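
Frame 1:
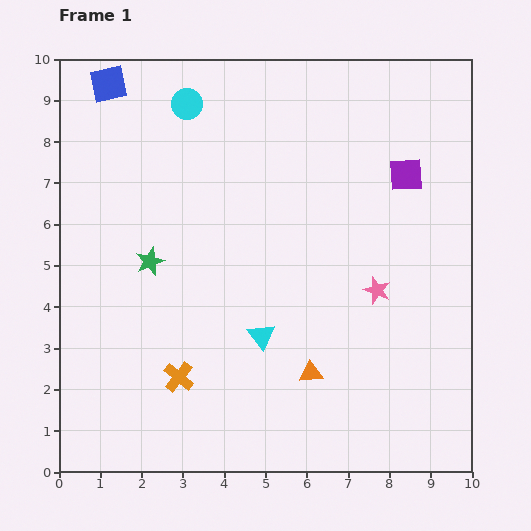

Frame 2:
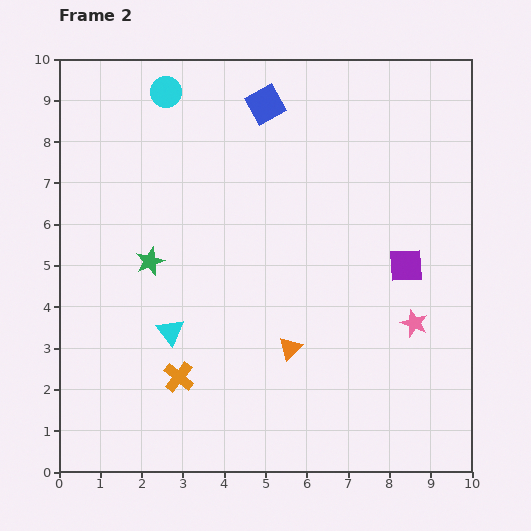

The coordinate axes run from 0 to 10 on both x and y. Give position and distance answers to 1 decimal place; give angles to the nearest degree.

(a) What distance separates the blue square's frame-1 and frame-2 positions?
3.8

The blue square moved from (1.2, 9.4) to (5.0, 8.9), a distance of √(3.8² + 0.5²) ≈ 3.8.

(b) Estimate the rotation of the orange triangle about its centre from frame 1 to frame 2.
41° counter-clockwise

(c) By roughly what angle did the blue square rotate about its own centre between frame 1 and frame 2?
18° counter-clockwise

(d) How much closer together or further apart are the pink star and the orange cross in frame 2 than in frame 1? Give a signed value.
+0.6

Distance in frame 1: 5.2. Distance in frame 2: 5.8.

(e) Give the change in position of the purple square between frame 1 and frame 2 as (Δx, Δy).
(0.0, -2.2)

The purple square was at (8.4, 7.2) in frame 1 and (8.4, 5.0) in frame 2.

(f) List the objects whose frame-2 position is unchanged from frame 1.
the green star, the orange cross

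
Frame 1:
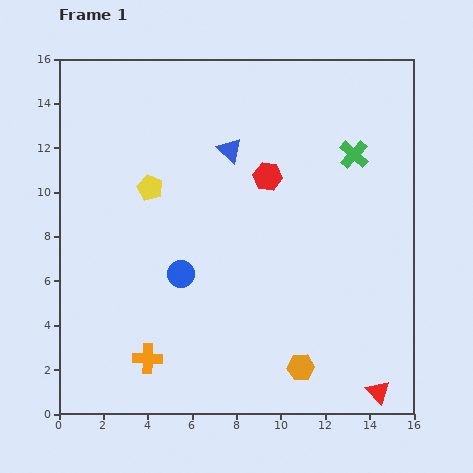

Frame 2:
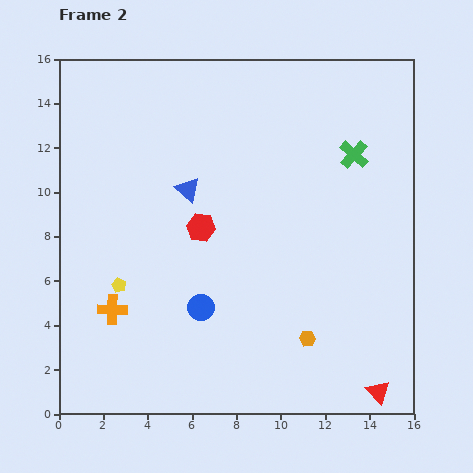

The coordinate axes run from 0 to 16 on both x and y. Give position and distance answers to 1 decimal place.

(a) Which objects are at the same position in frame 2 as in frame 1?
the red triangle, the green cross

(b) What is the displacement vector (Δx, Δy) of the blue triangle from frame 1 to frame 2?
(-1.9, -1.8)

The blue triangle was at (7.7, 11.9) in frame 1 and (5.8, 10.1) in frame 2.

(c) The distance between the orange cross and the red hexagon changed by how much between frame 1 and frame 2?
-4.4

Distance in frame 1: 9.8. Distance in frame 2: 5.4.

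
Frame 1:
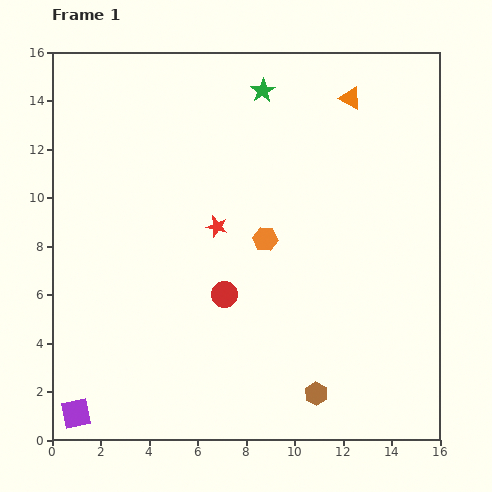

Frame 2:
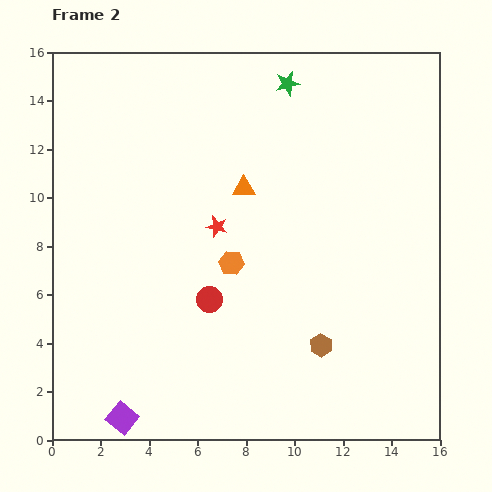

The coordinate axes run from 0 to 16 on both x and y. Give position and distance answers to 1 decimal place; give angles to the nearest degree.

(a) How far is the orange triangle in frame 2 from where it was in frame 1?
5.7

The orange triangle moved from (12.3, 14.1) to (7.9, 10.4), a distance of √(4.4² + 3.7²) ≈ 5.7.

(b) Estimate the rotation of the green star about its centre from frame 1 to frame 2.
20° clockwise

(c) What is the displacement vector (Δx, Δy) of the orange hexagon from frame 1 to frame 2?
(-1.4, -1.0)

The orange hexagon was at (8.8, 8.3) in frame 1 and (7.4, 7.3) in frame 2.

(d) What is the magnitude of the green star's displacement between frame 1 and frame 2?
1.0

The green star moved from (8.7, 14.4) to (9.7, 14.7), a distance of √(1.0² + 0.3²) ≈ 1.0.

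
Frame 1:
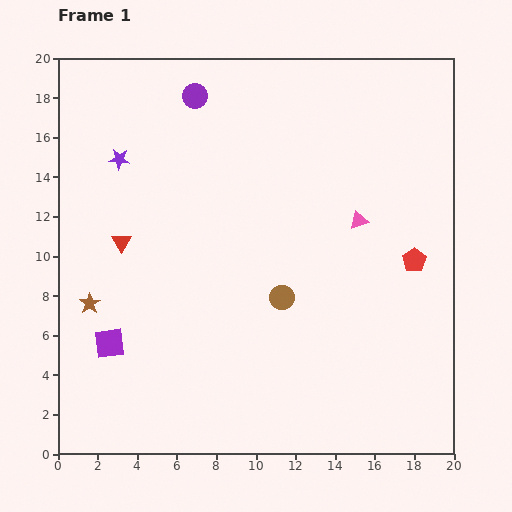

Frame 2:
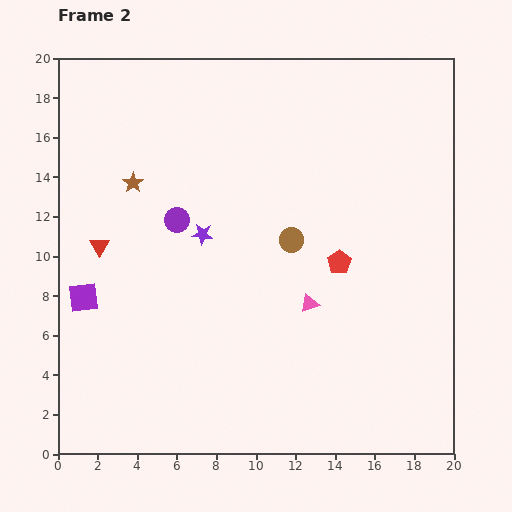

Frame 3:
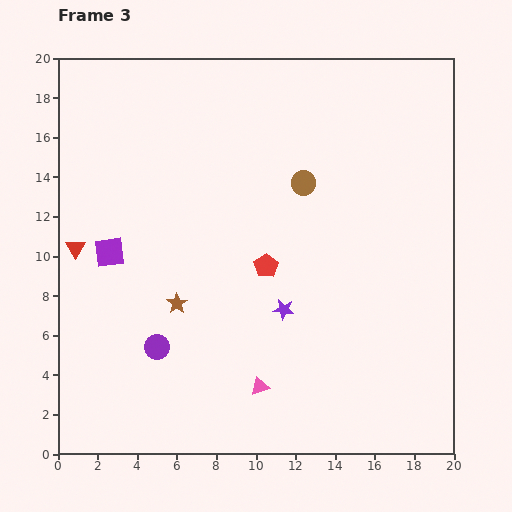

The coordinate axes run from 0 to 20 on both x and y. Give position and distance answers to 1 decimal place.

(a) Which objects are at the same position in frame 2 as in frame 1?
none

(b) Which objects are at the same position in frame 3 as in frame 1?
none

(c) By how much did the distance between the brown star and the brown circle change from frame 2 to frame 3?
+0.3

Distance in frame 2: 8.5. Distance in frame 3: 8.8.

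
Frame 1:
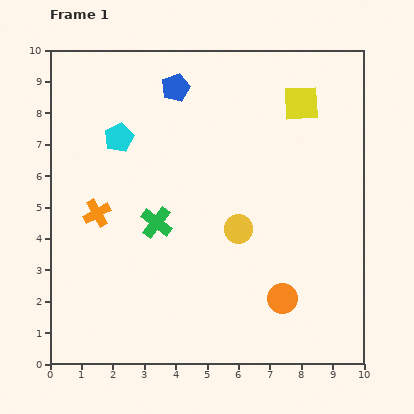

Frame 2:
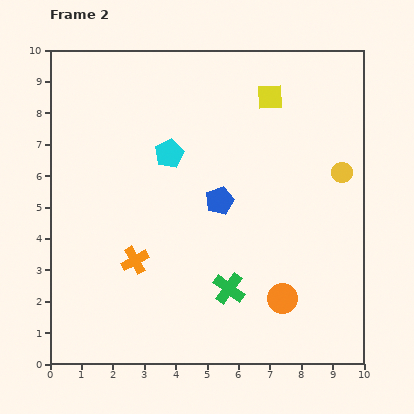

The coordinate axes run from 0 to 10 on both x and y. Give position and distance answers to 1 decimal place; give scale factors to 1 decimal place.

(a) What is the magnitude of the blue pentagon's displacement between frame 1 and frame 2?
3.9

The blue pentagon moved from (4.0, 8.8) to (5.4, 5.2), a distance of √(1.4² + 3.6²) ≈ 3.9.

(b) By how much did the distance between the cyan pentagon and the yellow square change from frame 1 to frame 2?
-2.2

Distance in frame 1: 5.9. Distance in frame 2: 3.7.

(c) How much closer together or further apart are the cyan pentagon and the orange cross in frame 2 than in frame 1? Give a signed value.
+1.1

Distance in frame 1: 2.5. Distance in frame 2: 3.6.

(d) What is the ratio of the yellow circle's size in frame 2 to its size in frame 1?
0.7×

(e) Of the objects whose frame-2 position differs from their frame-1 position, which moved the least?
the yellow square

(moved 1.0)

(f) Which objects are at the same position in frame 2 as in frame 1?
the orange circle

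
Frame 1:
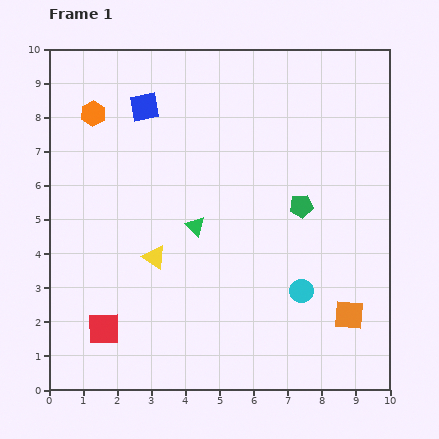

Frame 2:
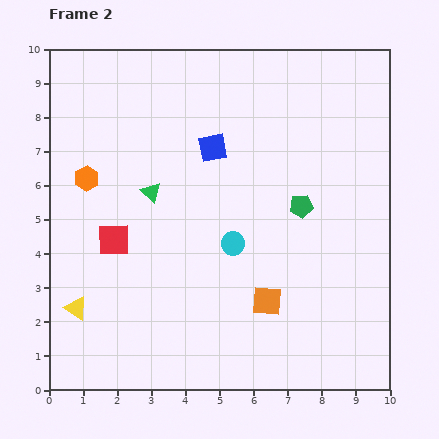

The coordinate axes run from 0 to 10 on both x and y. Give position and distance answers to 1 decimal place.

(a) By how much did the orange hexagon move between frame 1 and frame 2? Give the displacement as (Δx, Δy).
(-0.2, -1.9)

The orange hexagon was at (1.3, 8.1) in frame 1 and (1.1, 6.2) in frame 2.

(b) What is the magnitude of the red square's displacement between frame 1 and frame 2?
2.6

The red square moved from (1.6, 1.8) to (1.9, 4.4), a distance of √(0.3² + 2.6²) ≈ 2.6.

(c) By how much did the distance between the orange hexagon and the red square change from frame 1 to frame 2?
-4.3

Distance in frame 1: 6.3. Distance in frame 2: 2.0.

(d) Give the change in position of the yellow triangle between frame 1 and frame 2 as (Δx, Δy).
(-2.3, -1.5)

The yellow triangle was at (3.1, 3.9) in frame 1 and (0.8, 2.4) in frame 2.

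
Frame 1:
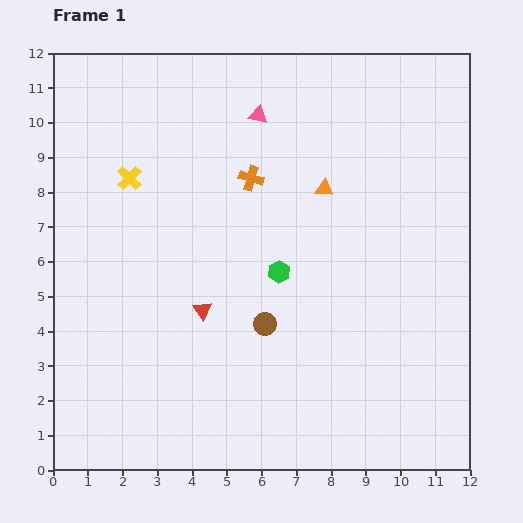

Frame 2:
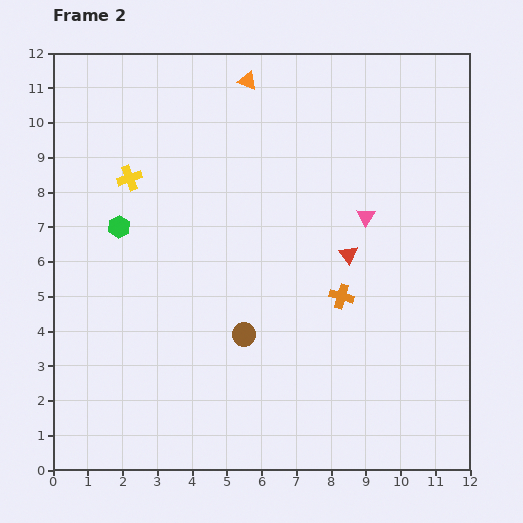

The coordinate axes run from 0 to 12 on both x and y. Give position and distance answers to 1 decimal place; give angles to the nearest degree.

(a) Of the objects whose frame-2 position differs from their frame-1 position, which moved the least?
the brown circle

(moved 0.7)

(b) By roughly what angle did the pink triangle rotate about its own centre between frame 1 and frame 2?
51° clockwise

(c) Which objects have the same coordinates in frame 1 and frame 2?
the yellow cross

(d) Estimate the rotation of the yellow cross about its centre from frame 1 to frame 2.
26° clockwise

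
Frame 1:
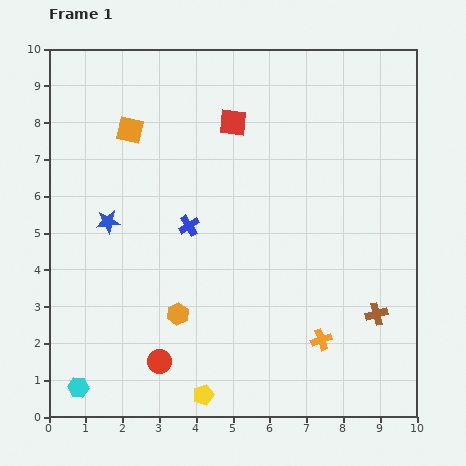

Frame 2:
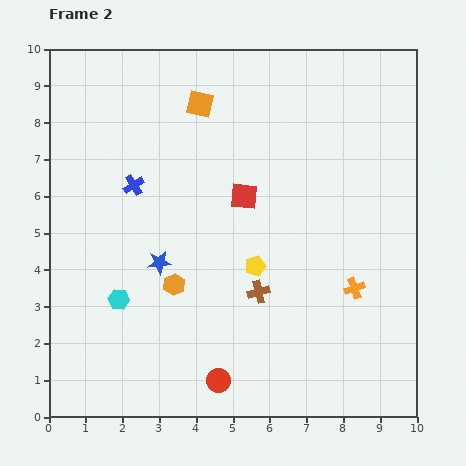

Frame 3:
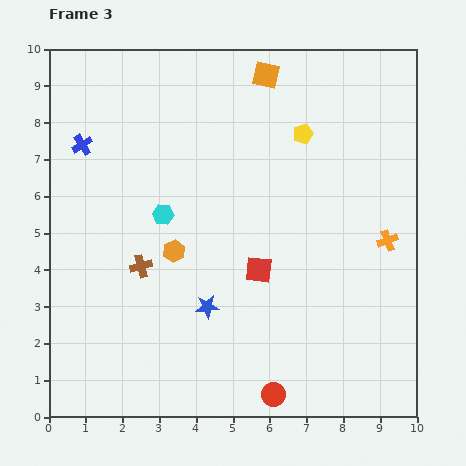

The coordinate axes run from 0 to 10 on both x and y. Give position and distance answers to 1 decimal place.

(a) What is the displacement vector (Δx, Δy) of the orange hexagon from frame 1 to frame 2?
(-0.1, 0.8)

The orange hexagon was at (3.5, 2.8) in frame 1 and (3.4, 3.6) in frame 2.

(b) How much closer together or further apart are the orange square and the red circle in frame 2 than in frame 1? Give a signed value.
+1.1

Distance in frame 1: 6.4. Distance in frame 2: 7.5.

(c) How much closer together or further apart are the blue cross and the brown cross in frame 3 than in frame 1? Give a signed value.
-1.9

Distance in frame 1: 5.6. Distance in frame 3: 3.7.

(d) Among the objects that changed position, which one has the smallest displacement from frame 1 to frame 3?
the orange hexagon

(moved 1.7)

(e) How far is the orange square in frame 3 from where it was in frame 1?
4.0

The orange square moved from (2.2, 7.8) to (5.9, 9.3), a distance of √(3.7² + 1.5²) ≈ 4.0.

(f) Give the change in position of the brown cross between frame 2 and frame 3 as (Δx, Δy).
(-3.2, 0.7)

The brown cross was at (5.7, 3.4) in frame 2 and (2.5, 4.1) in frame 3.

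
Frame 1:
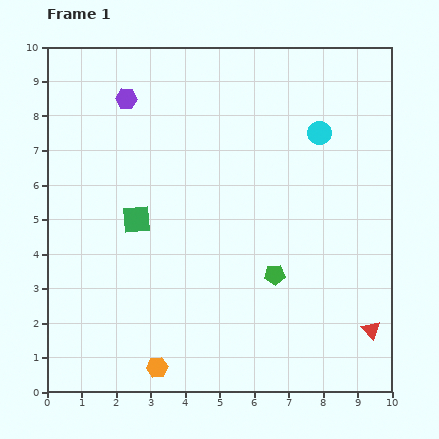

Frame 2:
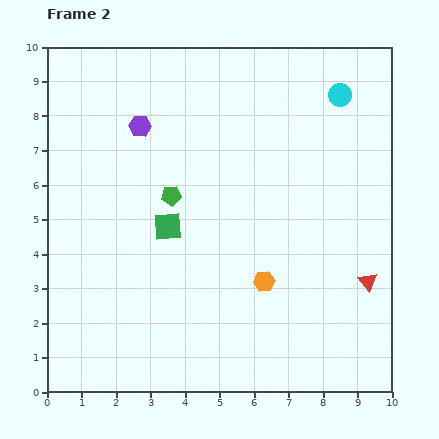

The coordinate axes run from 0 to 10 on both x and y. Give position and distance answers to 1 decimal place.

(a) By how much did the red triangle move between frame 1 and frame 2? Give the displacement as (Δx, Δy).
(-0.1, 1.4)

The red triangle was at (9.4, 1.8) in frame 1 and (9.3, 3.2) in frame 2.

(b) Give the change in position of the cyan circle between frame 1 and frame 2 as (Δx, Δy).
(0.6, 1.1)

The cyan circle was at (7.9, 7.5) in frame 1 and (8.5, 8.6) in frame 2.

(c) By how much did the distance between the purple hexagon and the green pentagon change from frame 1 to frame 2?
-4.5

Distance in frame 1: 6.7. Distance in frame 2: 2.2.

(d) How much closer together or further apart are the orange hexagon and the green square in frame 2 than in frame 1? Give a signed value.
-1.1

Distance in frame 1: 4.3. Distance in frame 2: 3.2.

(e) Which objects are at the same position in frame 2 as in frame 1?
none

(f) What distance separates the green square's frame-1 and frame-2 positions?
0.9

The green square moved from (2.6, 5.0) to (3.5, 4.8), a distance of √(0.9² + 0.2²) ≈ 0.9.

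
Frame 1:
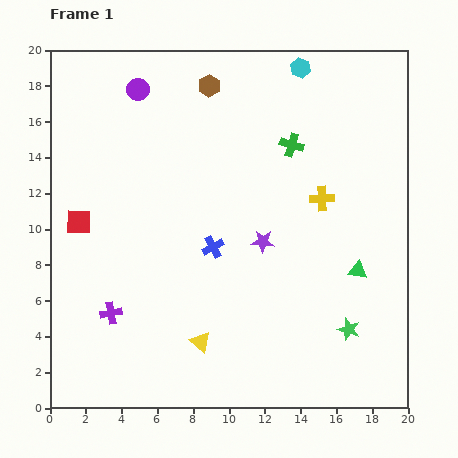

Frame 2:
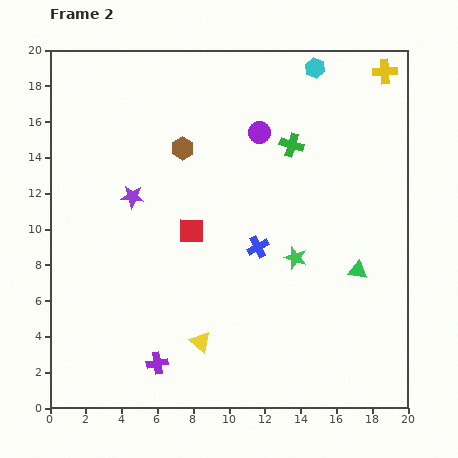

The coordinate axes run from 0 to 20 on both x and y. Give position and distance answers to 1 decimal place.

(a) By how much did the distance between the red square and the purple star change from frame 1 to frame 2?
-6.6

Distance in frame 1: 10.4. Distance in frame 2: 3.8.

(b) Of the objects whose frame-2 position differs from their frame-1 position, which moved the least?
the cyan hexagon

(moved 0.8)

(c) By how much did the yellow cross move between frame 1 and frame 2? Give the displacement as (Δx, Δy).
(3.5, 7.1)

The yellow cross was at (15.2, 11.7) in frame 1 and (18.7, 18.8) in frame 2.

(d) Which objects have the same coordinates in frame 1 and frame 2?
the green cross, the yellow triangle, the green triangle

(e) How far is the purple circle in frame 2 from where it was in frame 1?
7.2

The purple circle moved from (4.9, 17.8) to (11.7, 15.4), a distance of √(6.8² + 2.4²) ≈ 7.2.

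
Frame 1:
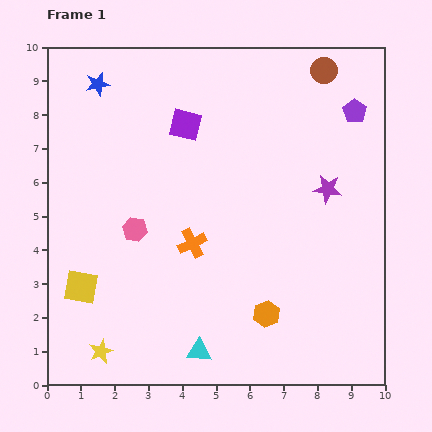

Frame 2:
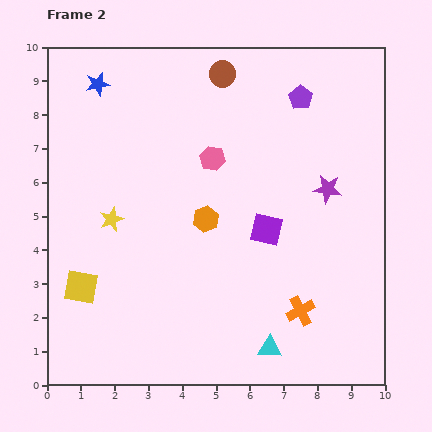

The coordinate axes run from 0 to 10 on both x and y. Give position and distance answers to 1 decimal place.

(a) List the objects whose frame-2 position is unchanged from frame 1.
the yellow square, the purple star, the blue star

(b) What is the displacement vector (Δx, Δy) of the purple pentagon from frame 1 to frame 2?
(-1.6, 0.4)

The purple pentagon was at (9.1, 8.1) in frame 1 and (7.5, 8.5) in frame 2.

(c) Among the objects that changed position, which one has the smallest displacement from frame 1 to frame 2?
the purple pentagon

(moved 1.6)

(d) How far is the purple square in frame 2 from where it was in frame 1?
3.9

The purple square moved from (4.1, 7.7) to (6.5, 4.6), a distance of √(2.4² + 3.1²) ≈ 3.9.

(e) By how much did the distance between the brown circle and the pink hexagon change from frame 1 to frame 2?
-4.8

Distance in frame 1: 7.3. Distance in frame 2: 2.5.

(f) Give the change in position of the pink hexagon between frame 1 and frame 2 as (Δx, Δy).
(2.3, 2.1)

The pink hexagon was at (2.6, 4.6) in frame 1 and (4.9, 6.7) in frame 2.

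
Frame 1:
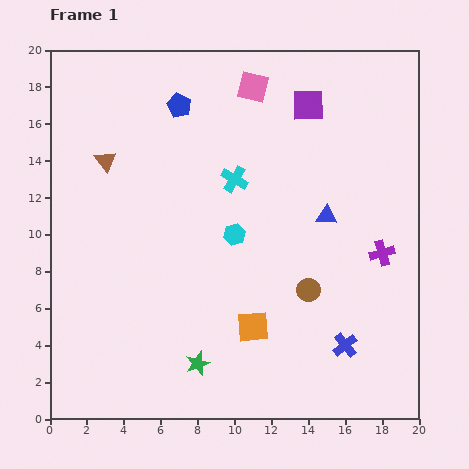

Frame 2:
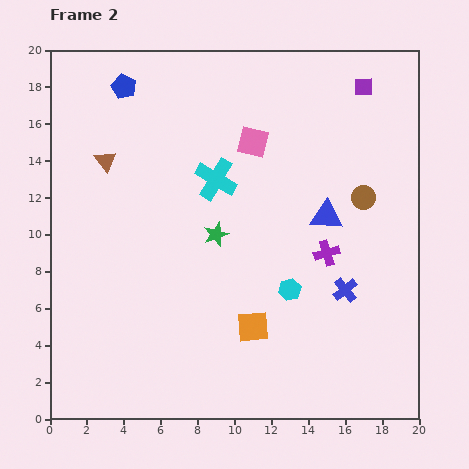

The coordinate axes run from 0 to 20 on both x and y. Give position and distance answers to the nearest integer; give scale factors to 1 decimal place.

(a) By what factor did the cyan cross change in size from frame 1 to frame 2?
1.6×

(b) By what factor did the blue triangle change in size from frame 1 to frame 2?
1.6×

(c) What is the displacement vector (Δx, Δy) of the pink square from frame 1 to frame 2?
(0, -3)

The pink square was at (11, 18) in frame 1 and (11, 15) in frame 2.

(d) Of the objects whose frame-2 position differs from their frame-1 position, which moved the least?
the cyan cross

(moved 1)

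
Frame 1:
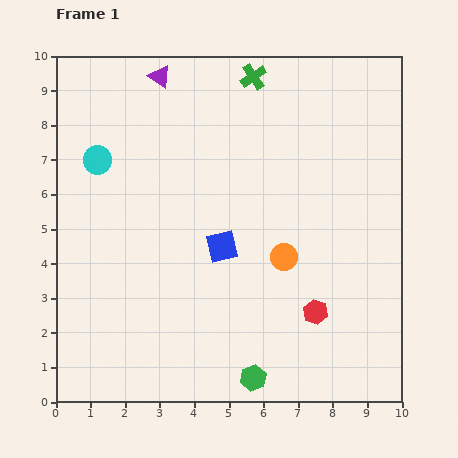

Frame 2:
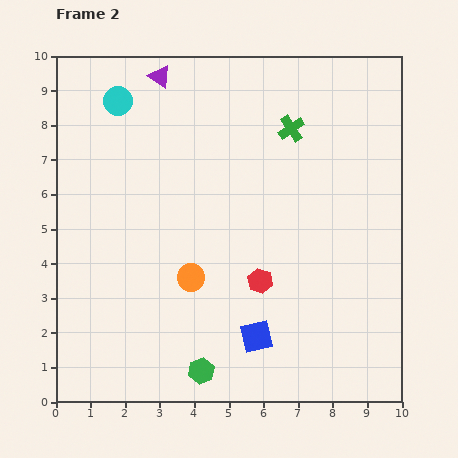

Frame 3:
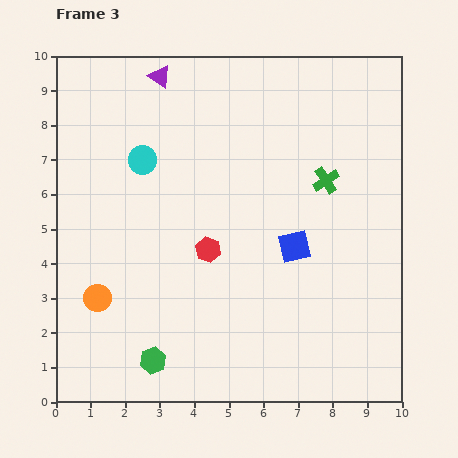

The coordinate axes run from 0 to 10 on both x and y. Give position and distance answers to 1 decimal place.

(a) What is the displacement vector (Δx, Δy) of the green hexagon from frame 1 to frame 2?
(-1.5, 0.2)

The green hexagon was at (5.7, 0.7) in frame 1 and (4.2, 0.9) in frame 2.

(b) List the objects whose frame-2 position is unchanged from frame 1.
the purple triangle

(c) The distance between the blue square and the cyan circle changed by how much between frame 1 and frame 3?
+0.7

Distance in frame 1: 4.4. Distance in frame 3: 5.1.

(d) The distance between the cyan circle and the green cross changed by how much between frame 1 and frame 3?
+0.2

Distance in frame 1: 5.1. Distance in frame 3: 5.3.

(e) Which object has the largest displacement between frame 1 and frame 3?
the orange circle

(moved 5.5; next 3.7)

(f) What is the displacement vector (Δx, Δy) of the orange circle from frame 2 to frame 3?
(-2.7, -0.6)

The orange circle was at (3.9, 3.6) in frame 2 and (1.2, 3.0) in frame 3.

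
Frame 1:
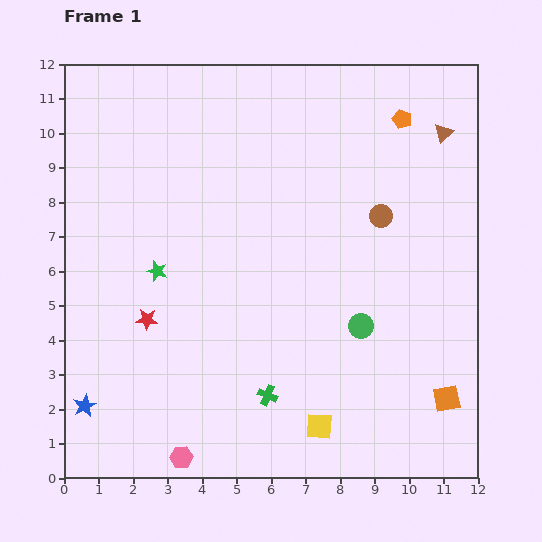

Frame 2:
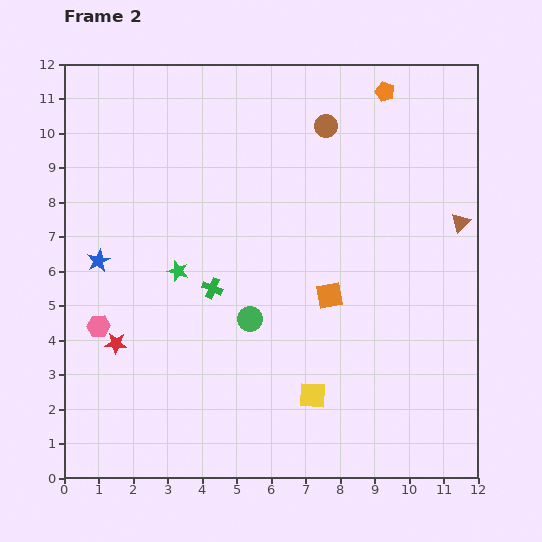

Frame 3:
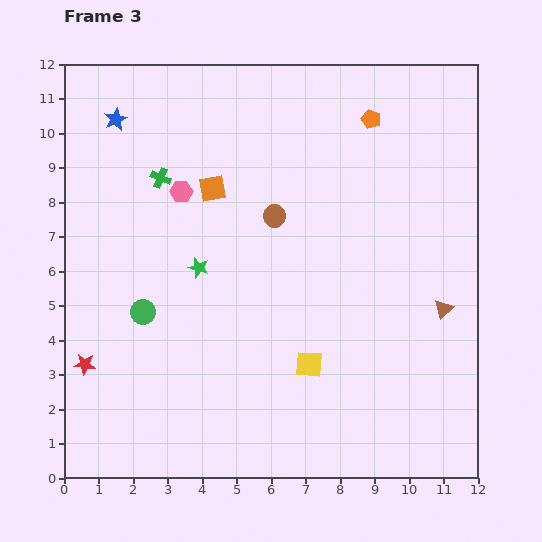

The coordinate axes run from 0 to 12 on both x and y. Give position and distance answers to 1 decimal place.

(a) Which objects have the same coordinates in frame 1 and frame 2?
none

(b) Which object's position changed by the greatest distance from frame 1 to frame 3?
the orange square

(moved 9.1; next 8.3)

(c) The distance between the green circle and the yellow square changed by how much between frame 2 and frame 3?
+2.2

Distance in frame 2: 2.8. Distance in frame 3: 5.0.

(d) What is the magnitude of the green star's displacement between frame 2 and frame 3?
0.6

The green star moved from (3.3, 6.0) to (3.9, 6.1), a distance of √(0.6² + 0.1²) ≈ 0.6.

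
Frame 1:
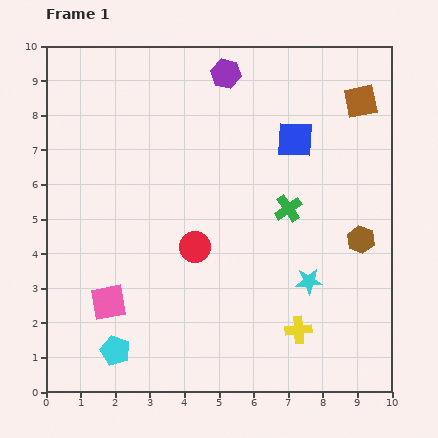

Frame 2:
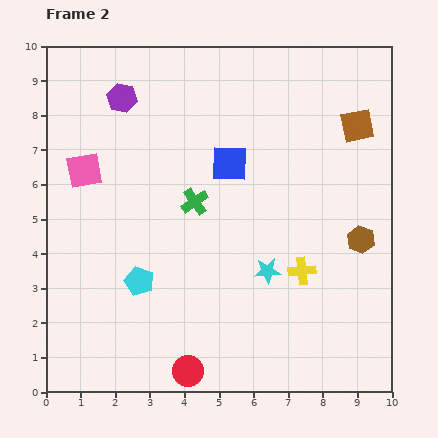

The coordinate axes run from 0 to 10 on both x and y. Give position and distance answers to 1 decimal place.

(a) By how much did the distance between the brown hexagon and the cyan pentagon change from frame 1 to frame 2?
-1.3

Distance in frame 1: 7.8. Distance in frame 2: 6.5.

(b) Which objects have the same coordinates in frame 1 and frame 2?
the brown hexagon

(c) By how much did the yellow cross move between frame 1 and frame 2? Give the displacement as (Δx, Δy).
(0.1, 1.7)

The yellow cross was at (7.3, 1.8) in frame 1 and (7.4, 3.5) in frame 2.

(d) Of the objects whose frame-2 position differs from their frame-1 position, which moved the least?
the brown square

(moved 0.7)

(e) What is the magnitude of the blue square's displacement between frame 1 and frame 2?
2.0

The blue square moved from (7.2, 7.3) to (5.3, 6.6), a distance of √(1.9² + 0.7²) ≈ 2.0.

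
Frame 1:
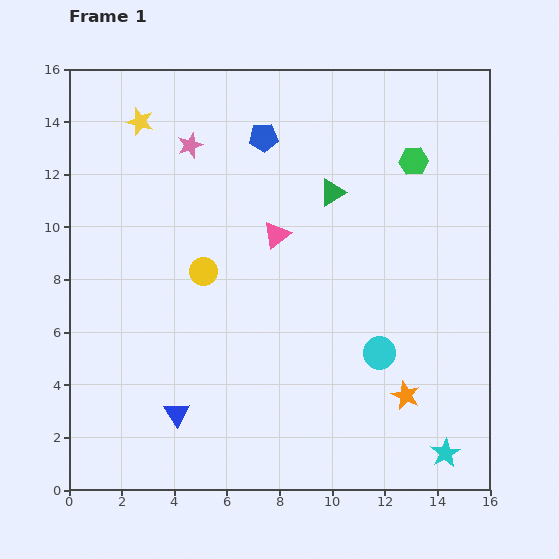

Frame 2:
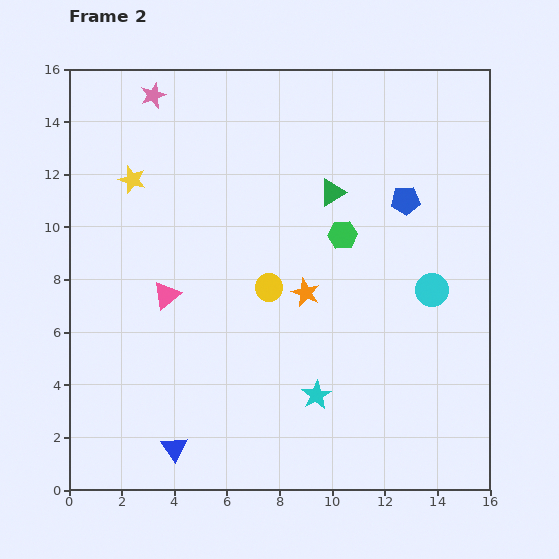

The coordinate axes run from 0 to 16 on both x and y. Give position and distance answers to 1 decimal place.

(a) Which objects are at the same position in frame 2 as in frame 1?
the green triangle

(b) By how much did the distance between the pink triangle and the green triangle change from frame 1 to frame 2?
+4.8

Distance in frame 1: 2.6. Distance in frame 2: 7.4.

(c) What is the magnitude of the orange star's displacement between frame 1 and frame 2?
5.4

The orange star moved from (12.8, 3.6) to (9.0, 7.5), a distance of √(3.8² + 3.9²) ≈ 5.4.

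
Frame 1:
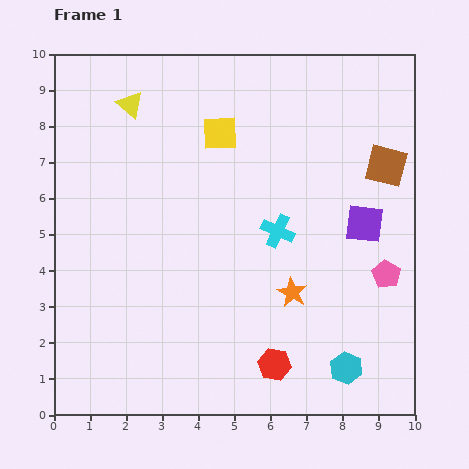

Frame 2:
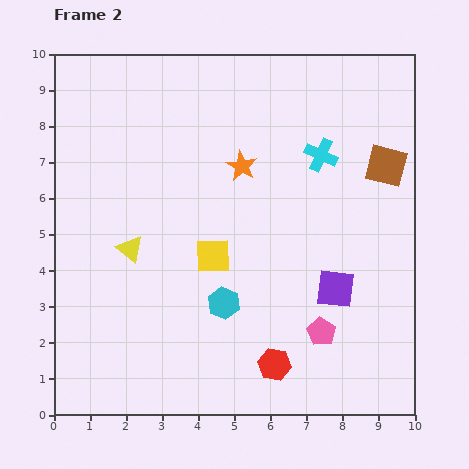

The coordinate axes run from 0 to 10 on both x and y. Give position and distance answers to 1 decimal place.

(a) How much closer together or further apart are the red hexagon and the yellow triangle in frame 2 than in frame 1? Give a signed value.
-3.1

Distance in frame 1: 8.2. Distance in frame 2: 5.1.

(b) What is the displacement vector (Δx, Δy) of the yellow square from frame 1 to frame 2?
(-0.2, -3.4)

The yellow square was at (4.6, 7.8) in frame 1 and (4.4, 4.4) in frame 2.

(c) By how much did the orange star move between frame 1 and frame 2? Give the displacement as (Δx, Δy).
(-1.4, 3.5)

The orange star was at (6.6, 3.4) in frame 1 and (5.2, 6.9) in frame 2.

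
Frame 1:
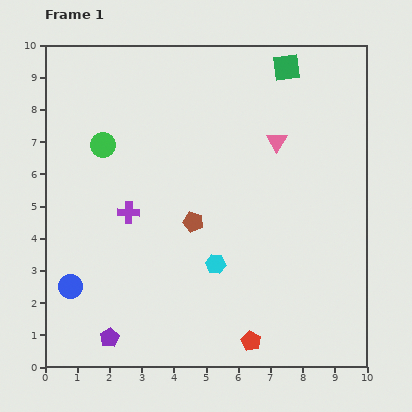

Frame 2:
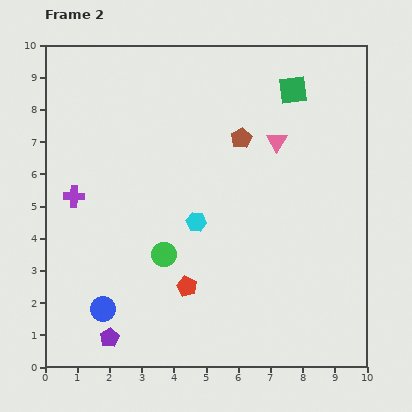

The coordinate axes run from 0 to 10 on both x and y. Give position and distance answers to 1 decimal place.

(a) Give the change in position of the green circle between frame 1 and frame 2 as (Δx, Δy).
(1.9, -3.4)

The green circle was at (1.8, 6.9) in frame 1 and (3.7, 3.5) in frame 2.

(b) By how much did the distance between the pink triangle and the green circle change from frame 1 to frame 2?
-0.5

Distance in frame 1: 5.4. Distance in frame 2: 4.9.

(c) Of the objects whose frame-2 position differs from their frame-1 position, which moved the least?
the green square

(moved 0.7)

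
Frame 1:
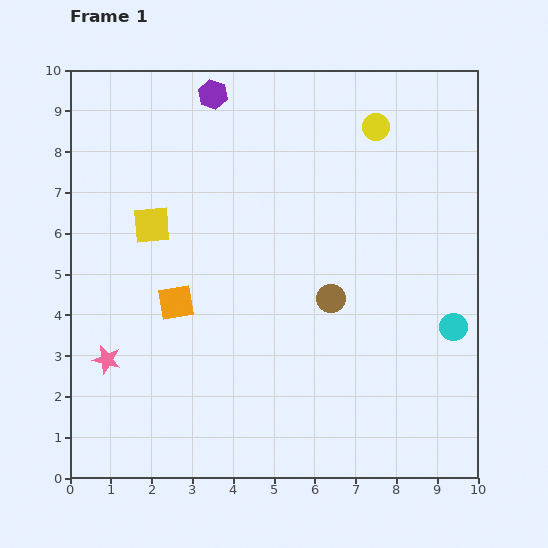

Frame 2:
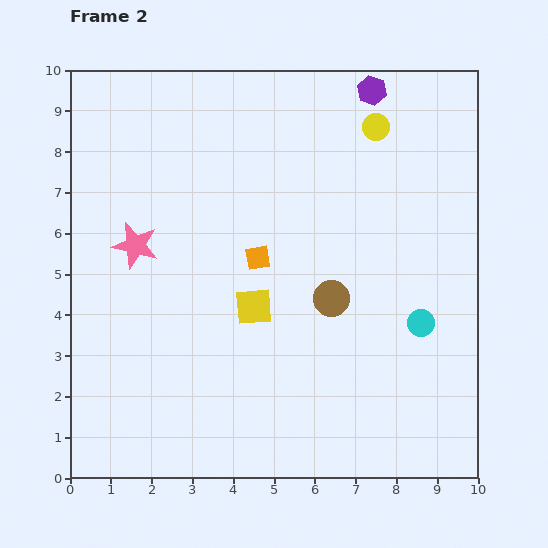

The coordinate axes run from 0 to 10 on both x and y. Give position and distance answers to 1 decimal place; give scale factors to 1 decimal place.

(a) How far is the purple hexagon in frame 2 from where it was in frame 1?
3.9

The purple hexagon moved from (3.5, 9.4) to (7.4, 9.5), a distance of √(3.9² + 0.1²) ≈ 3.9.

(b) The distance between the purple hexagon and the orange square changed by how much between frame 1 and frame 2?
-0.2

Distance in frame 1: 5.2. Distance in frame 2: 5.0.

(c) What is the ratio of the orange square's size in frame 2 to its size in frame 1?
0.7×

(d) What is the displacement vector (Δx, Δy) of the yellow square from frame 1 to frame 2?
(2.5, -2.0)

The yellow square was at (2.0, 6.2) in frame 1 and (4.5, 4.2) in frame 2.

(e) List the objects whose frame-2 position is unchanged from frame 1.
the yellow circle, the brown circle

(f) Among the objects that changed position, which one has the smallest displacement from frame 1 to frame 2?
the cyan circle

(moved 0.8)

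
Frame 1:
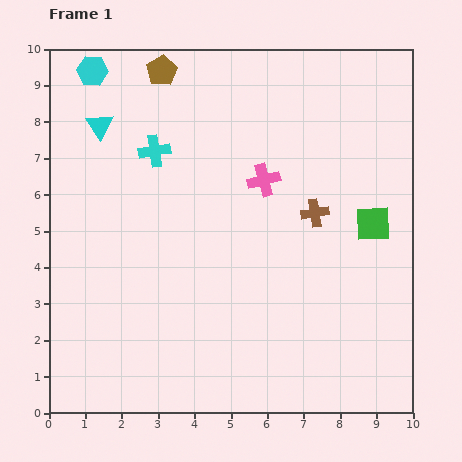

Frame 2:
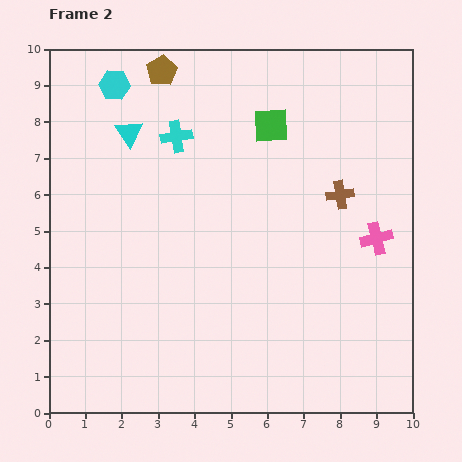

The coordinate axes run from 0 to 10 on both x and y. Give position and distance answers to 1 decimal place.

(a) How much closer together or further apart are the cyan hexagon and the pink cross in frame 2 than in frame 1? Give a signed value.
+2.7

Distance in frame 1: 5.6. Distance in frame 2: 8.3.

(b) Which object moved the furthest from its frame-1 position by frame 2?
the green square

(moved 3.9; next 3.5)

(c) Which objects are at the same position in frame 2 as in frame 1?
the brown pentagon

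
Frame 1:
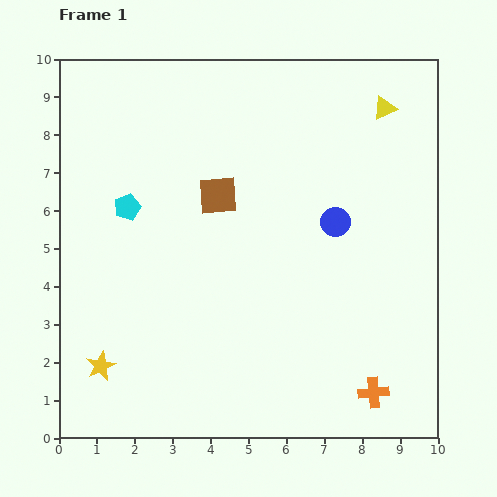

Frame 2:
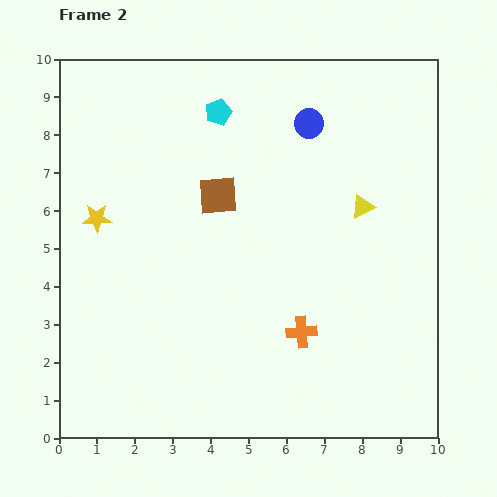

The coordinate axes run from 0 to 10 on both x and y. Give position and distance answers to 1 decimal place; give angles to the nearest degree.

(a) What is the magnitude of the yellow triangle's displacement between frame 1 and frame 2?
2.7

The yellow triangle moved from (8.6, 8.7) to (8.0, 6.1), a distance of √(0.6² + 2.6²) ≈ 2.7.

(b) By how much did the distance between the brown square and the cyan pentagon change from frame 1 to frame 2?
-0.2

Distance in frame 1: 2.4. Distance in frame 2: 2.2.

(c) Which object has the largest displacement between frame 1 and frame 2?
the yellow star

(moved 3.9; next 3.5)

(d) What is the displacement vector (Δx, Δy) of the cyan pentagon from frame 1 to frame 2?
(2.4, 2.5)

The cyan pentagon was at (1.8, 6.1) in frame 1 and (4.2, 8.6) in frame 2.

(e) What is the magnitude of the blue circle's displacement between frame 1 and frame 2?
2.7

The blue circle moved from (7.3, 5.7) to (6.6, 8.3), a distance of √(0.7² + 2.6²) ≈ 2.7.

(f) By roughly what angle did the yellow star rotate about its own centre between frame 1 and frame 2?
25° clockwise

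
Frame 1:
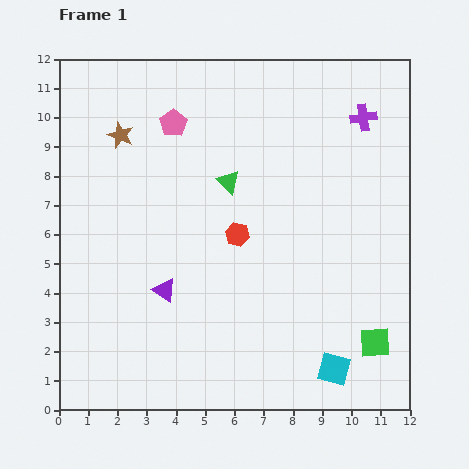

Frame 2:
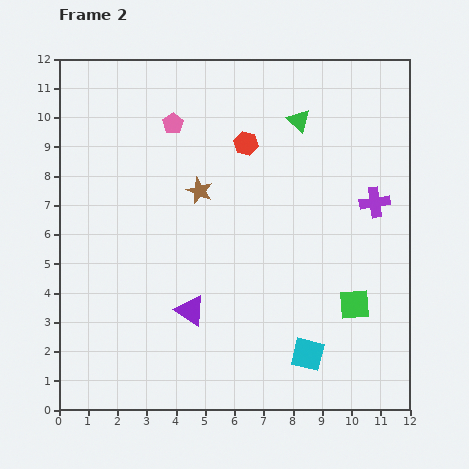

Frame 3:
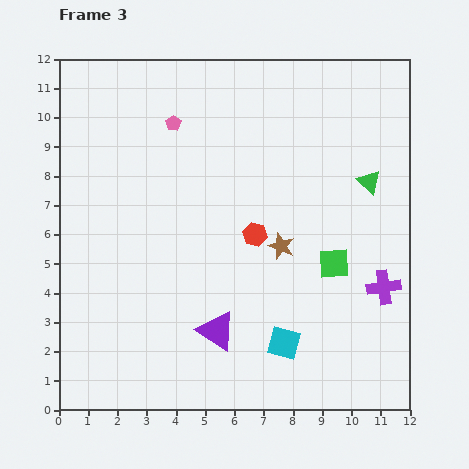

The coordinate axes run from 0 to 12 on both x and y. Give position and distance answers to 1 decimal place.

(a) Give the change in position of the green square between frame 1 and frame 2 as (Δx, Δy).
(-0.7, 1.3)

The green square was at (10.8, 2.3) in frame 1 and (10.1, 3.6) in frame 2.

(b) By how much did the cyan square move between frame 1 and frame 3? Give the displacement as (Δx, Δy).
(-1.7, 0.9)

The cyan square was at (9.4, 1.4) in frame 1 and (7.7, 2.3) in frame 3.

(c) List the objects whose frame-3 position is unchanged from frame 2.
the pink pentagon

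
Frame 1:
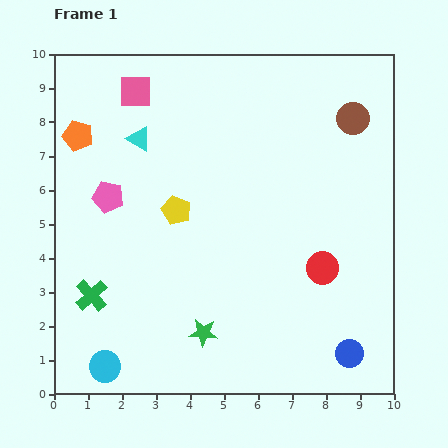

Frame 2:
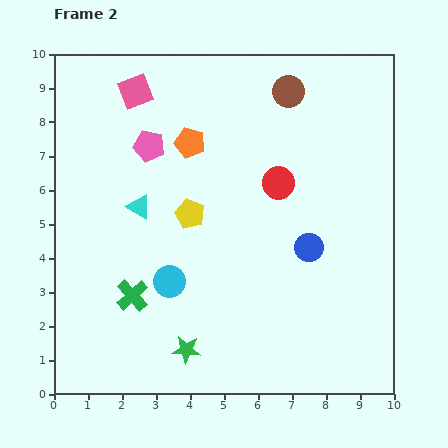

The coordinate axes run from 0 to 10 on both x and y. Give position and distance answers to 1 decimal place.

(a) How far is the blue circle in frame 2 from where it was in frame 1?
3.3

The blue circle moved from (8.7, 1.2) to (7.5, 4.3), a distance of √(1.2² + 3.1²) ≈ 3.3.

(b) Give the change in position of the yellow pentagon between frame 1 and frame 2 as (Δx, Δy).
(0.4, -0.1)

The yellow pentagon was at (3.6, 5.4) in frame 1 and (4.0, 5.3) in frame 2.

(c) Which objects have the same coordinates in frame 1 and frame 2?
the pink square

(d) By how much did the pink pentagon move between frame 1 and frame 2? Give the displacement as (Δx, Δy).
(1.2, 1.5)

The pink pentagon was at (1.6, 5.8) in frame 1 and (2.8, 7.3) in frame 2.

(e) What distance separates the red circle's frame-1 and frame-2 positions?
2.8

The red circle moved from (7.9, 3.7) to (6.6, 6.2), a distance of √(1.3² + 2.5²) ≈ 2.8.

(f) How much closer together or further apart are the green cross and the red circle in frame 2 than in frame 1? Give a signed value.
-1.4

Distance in frame 1: 6.8. Distance in frame 2: 5.4.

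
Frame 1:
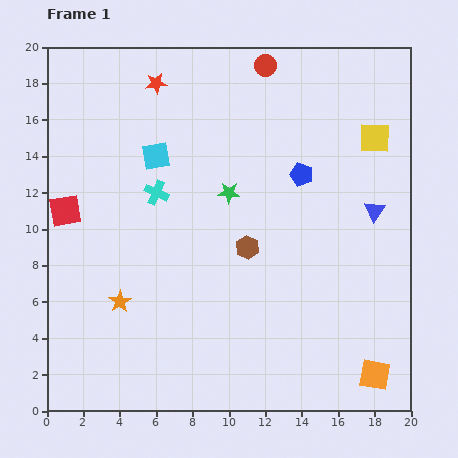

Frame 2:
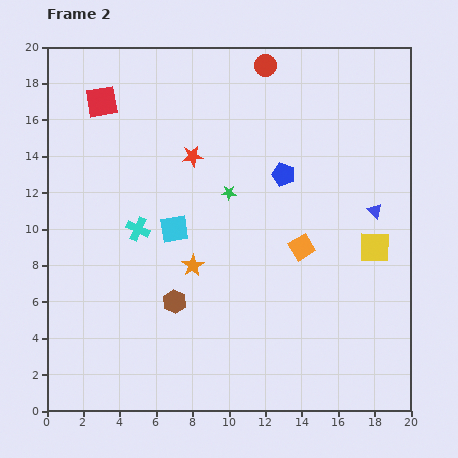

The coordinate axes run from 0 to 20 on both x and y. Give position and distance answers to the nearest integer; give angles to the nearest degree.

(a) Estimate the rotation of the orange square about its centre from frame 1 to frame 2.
40° counter-clockwise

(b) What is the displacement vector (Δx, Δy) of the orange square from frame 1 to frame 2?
(-4, 7)

The orange square was at (18, 2) in frame 1 and (14, 9) in frame 2.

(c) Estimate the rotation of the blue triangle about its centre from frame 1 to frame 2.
22° counter-clockwise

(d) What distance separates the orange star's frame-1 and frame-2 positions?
4

The orange star moved from (4, 6) to (8, 8), a distance of √(4² + 2²) ≈ 4.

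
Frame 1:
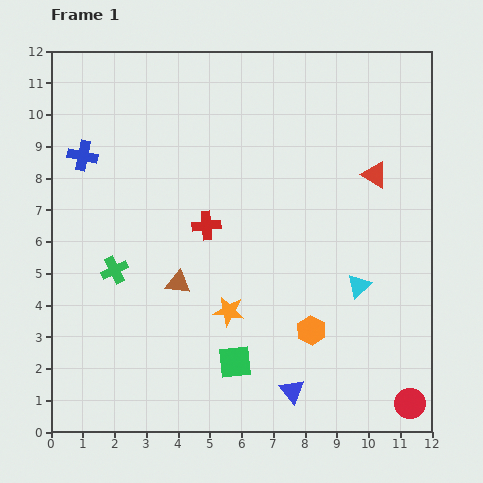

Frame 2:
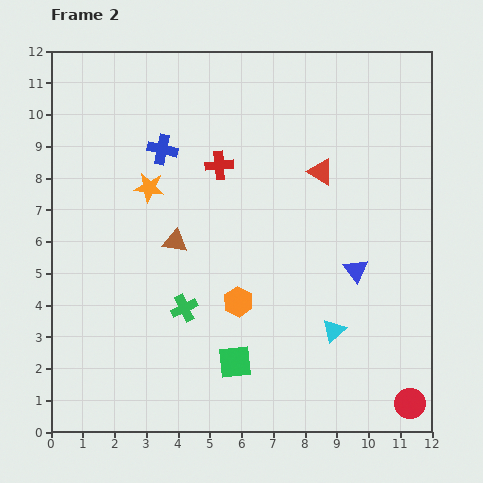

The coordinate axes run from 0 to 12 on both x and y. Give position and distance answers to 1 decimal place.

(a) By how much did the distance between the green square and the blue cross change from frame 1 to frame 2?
-1.0

Distance in frame 1: 8.1. Distance in frame 2: 7.1.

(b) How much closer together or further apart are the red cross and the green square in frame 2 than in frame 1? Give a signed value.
+1.8

Distance in frame 1: 4.4. Distance in frame 2: 6.2.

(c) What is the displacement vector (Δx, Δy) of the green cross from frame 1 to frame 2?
(2.2, -1.2)

The green cross was at (2.0, 5.1) in frame 1 and (4.2, 3.9) in frame 2.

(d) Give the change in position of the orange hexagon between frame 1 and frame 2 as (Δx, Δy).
(-2.3, 0.9)

The orange hexagon was at (8.2, 3.2) in frame 1 and (5.9, 4.1) in frame 2.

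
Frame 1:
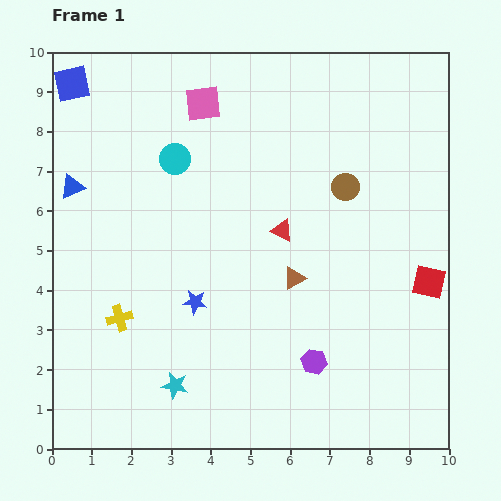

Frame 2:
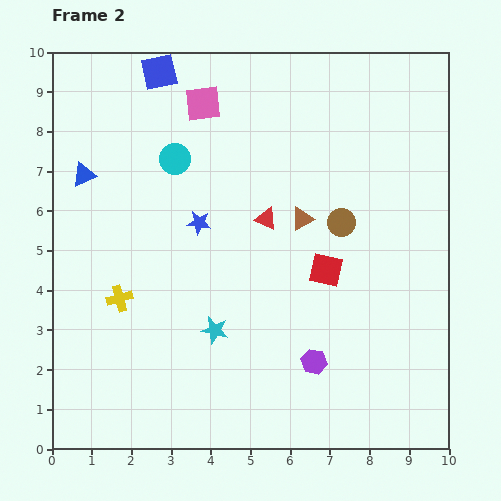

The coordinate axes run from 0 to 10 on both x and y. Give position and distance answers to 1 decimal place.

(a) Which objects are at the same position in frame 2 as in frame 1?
the purple hexagon, the cyan circle, the pink square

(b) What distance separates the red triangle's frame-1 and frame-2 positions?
0.5

The red triangle moved from (5.8, 5.5) to (5.4, 5.8), a distance of √(0.4² + 0.3²) ≈ 0.5.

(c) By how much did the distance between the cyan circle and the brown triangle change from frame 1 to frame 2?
-0.7

Distance in frame 1: 4.2. Distance in frame 2: 3.5.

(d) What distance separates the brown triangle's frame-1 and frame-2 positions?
1.5

The brown triangle moved from (6.1, 4.3) to (6.3, 5.8), a distance of √(0.2² + 1.5²) ≈ 1.5.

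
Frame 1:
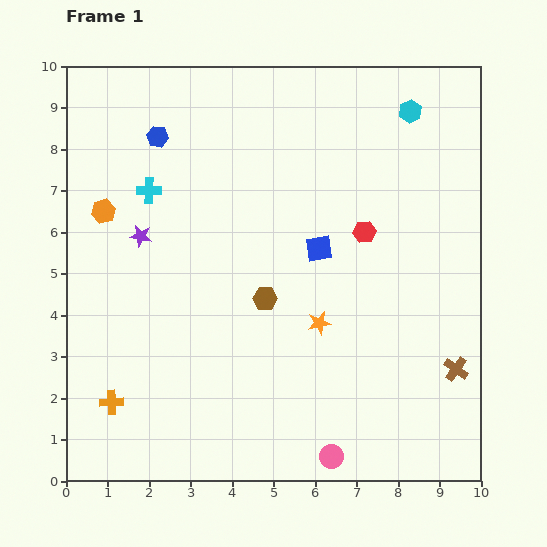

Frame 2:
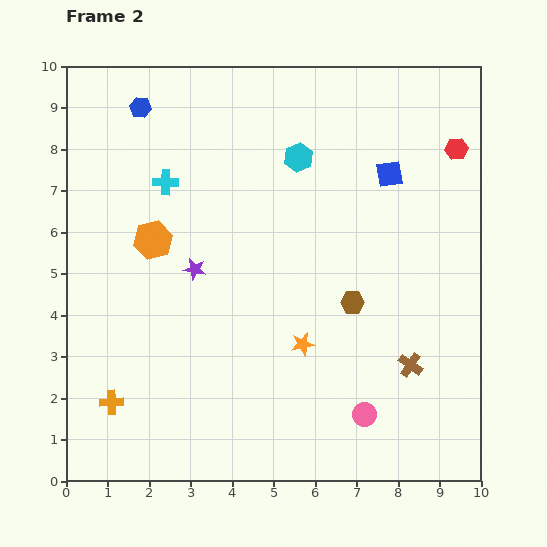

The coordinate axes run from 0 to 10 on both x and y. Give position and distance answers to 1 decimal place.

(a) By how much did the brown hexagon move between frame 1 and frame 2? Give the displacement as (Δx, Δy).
(2.1, -0.1)

The brown hexagon was at (4.8, 4.4) in frame 1 and (6.9, 4.3) in frame 2.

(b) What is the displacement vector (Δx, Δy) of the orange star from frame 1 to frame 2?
(-0.4, -0.5)

The orange star was at (6.1, 3.8) in frame 1 and (5.7, 3.3) in frame 2.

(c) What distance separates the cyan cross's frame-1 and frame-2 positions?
0.4

The cyan cross moved from (2.0, 7.0) to (2.4, 7.2), a distance of √(0.4² + 0.2²) ≈ 0.4.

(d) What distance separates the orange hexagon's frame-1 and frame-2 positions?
1.4

The orange hexagon moved from (0.9, 6.5) to (2.1, 5.8), a distance of √(1.2² + 0.7²) ≈ 1.4.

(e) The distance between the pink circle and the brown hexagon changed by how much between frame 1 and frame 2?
-1.4

Distance in frame 1: 4.1. Distance in frame 2: 2.7.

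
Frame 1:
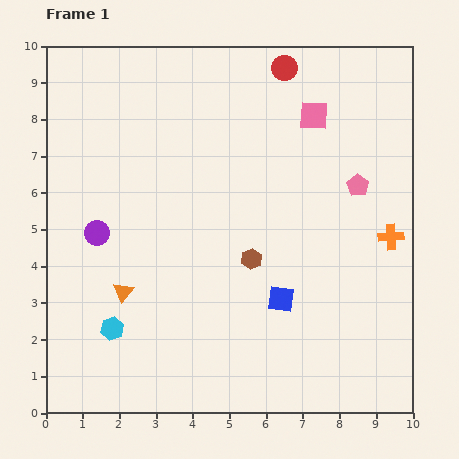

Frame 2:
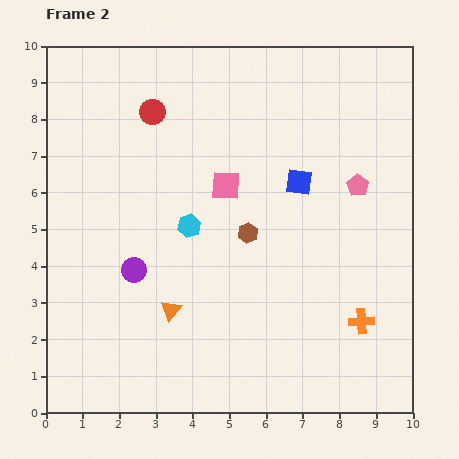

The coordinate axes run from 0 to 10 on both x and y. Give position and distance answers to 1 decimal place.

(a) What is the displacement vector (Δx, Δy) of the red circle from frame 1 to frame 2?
(-3.6, -1.2)

The red circle was at (6.5, 9.4) in frame 1 and (2.9, 8.2) in frame 2.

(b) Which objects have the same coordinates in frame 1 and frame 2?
the pink pentagon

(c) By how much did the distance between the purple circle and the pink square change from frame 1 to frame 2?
-3.3

Distance in frame 1: 6.7. Distance in frame 2: 3.4.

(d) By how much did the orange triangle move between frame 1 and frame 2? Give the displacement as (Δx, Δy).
(1.3, -0.5)

The orange triangle was at (2.1, 3.3) in frame 1 and (3.4, 2.8) in frame 2.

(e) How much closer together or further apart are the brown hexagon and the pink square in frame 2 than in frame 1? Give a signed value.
-2.9

Distance in frame 1: 4.3. Distance in frame 2: 1.4.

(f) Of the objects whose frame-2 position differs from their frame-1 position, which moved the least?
the brown hexagon

(moved 0.7)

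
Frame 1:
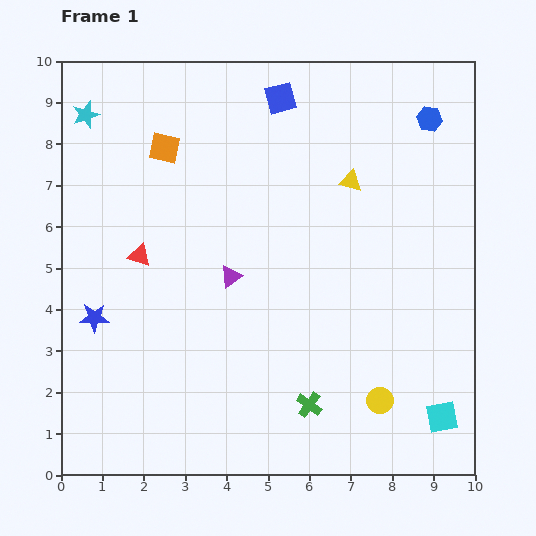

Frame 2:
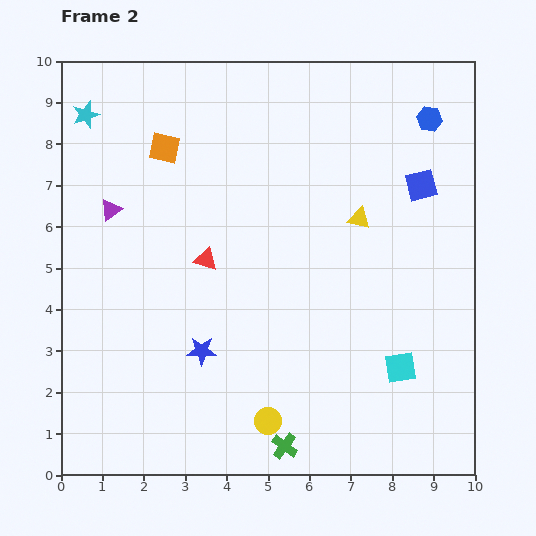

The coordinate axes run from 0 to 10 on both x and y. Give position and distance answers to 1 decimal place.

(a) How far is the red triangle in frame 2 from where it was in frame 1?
1.6

The red triangle moved from (1.9, 5.3) to (3.5, 5.2), a distance of √(1.6² + 0.1²) ≈ 1.6.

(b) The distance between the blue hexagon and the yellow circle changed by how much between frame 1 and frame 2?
+1.4

Distance in frame 1: 6.9. Distance in frame 2: 8.3.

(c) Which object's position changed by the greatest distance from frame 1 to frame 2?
the blue square

(moved 4.0; next 3.3)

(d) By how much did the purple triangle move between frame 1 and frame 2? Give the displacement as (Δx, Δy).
(-2.9, 1.6)

The purple triangle was at (4.1, 4.8) in frame 1 and (1.2, 6.4) in frame 2.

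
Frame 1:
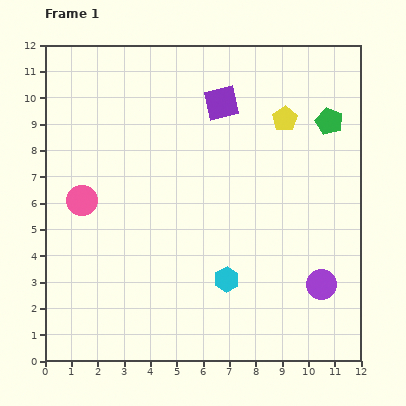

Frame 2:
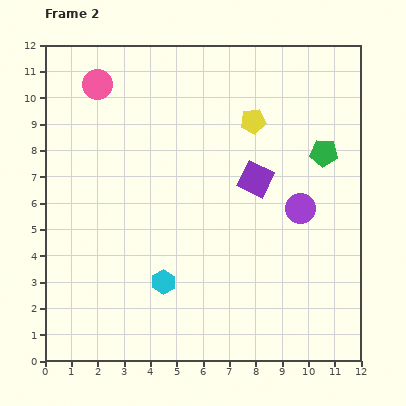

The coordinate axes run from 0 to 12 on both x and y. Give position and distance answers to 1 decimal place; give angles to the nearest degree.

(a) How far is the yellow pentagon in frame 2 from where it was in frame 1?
1.2

The yellow pentagon moved from (9.1, 9.2) to (7.9, 9.1), a distance of √(1.2² + 0.1²) ≈ 1.2.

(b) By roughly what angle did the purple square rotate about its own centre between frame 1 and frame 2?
40° clockwise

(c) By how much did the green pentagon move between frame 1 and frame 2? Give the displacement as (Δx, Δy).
(-0.2, -1.2)

The green pentagon was at (10.8, 9.1) in frame 1 and (10.6, 7.9) in frame 2.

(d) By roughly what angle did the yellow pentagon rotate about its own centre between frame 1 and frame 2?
27° clockwise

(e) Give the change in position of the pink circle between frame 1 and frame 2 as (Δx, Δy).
(0.6, 4.4)

The pink circle was at (1.4, 6.1) in frame 1 and (2.0, 10.5) in frame 2.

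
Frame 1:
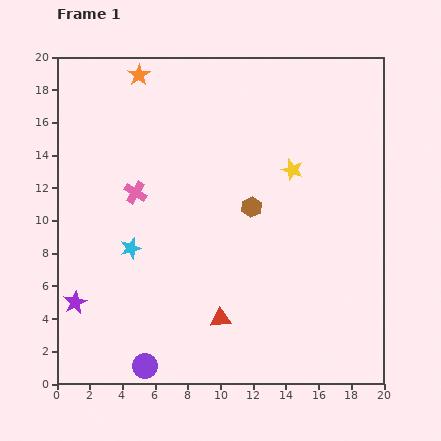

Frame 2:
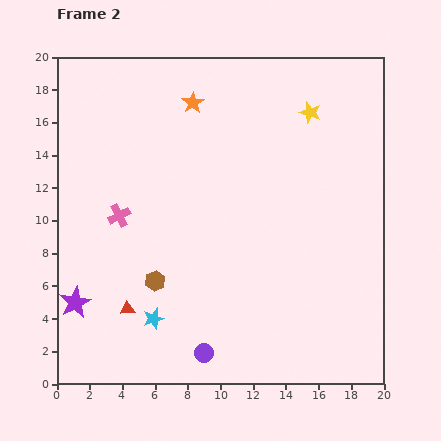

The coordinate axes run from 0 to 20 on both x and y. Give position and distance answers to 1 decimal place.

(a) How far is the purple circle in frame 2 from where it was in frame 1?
3.7

The purple circle moved from (5.4, 1.1) to (9.0, 1.9), a distance of √(3.6² + 0.8²) ≈ 3.7.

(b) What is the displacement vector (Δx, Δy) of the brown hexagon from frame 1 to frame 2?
(-5.9, -4.5)

The brown hexagon was at (11.9, 10.8) in frame 1 and (6.0, 6.3) in frame 2.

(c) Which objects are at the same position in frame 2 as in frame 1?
the purple star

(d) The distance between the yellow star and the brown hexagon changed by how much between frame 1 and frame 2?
+10.6

Distance in frame 1: 3.4. Distance in frame 2: 14.0.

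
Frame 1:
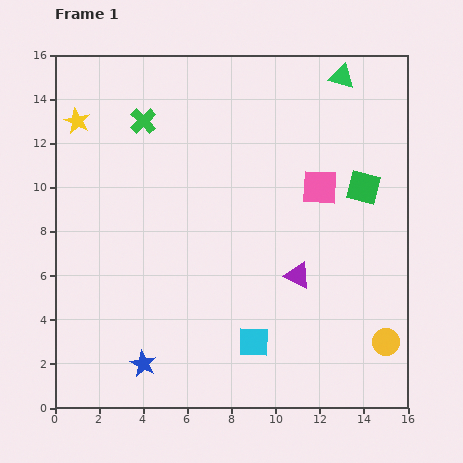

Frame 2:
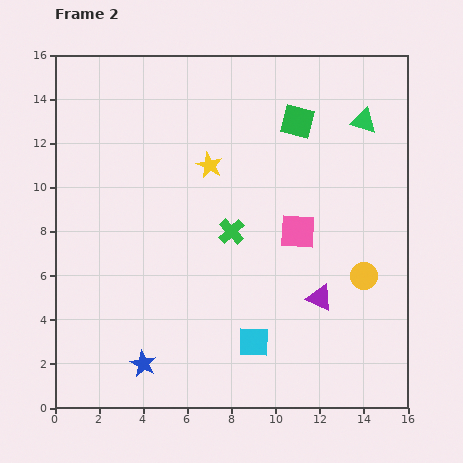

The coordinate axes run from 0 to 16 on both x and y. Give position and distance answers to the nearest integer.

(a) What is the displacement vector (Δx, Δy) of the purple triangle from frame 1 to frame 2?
(1, -1)

The purple triangle was at (11, 6) in frame 1 and (12, 5) in frame 2.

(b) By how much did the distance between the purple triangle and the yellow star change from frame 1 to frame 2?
-4

Distance in frame 1: 12. Distance in frame 2: 8.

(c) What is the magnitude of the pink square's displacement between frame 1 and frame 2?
2

The pink square moved from (12, 10) to (11, 8), a distance of √(1² + 2²) ≈ 2.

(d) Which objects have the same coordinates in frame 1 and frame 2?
the blue star, the cyan square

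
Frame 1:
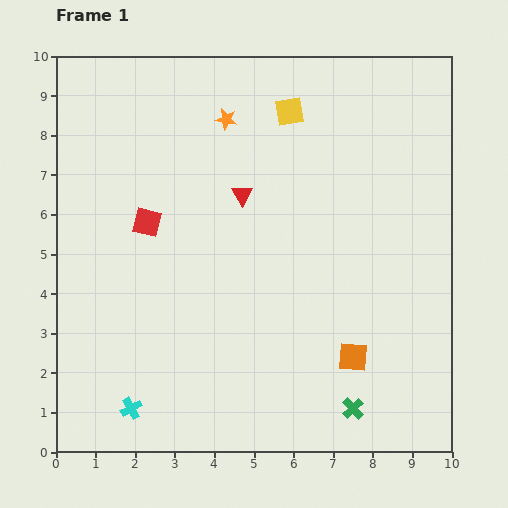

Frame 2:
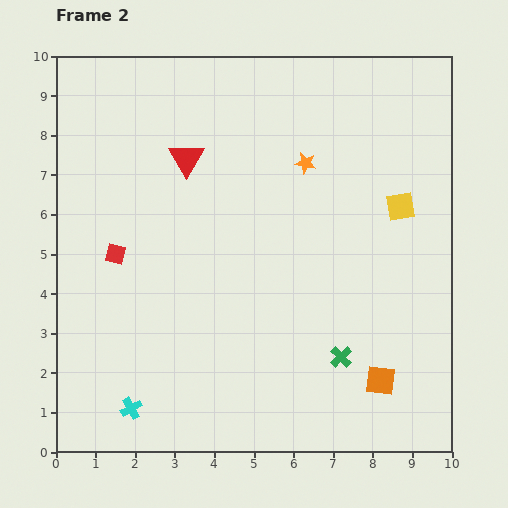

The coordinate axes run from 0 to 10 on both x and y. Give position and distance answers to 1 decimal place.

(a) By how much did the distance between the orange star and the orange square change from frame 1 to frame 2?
-1.0

Distance in frame 1: 6.8. Distance in frame 2: 5.8.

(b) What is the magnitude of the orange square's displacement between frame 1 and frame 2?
0.9

The orange square moved from (7.5, 2.4) to (8.2, 1.8), a distance of √(0.7² + 0.6²) ≈ 0.9.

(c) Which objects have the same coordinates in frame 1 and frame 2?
the cyan cross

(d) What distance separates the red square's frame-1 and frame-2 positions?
1.1

The red square moved from (2.3, 5.8) to (1.5, 5.0), a distance of √(0.8² + 0.8²) ≈ 1.1.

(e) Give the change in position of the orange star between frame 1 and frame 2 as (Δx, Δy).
(2.0, -1.1)

The orange star was at (4.3, 8.4) in frame 1 and (6.3, 7.3) in frame 2.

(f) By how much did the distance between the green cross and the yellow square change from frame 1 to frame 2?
-3.6

Distance in frame 1: 7.7. Distance in frame 2: 4.1.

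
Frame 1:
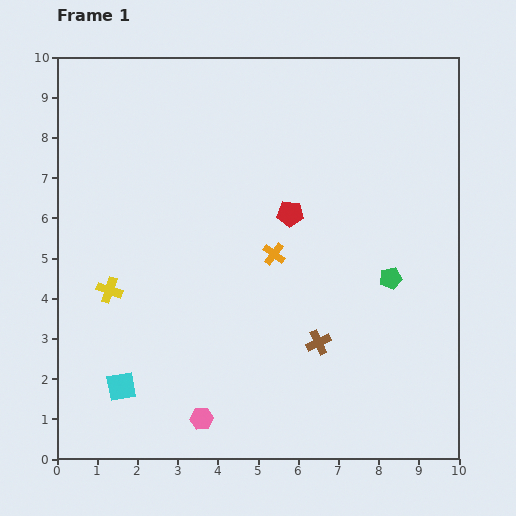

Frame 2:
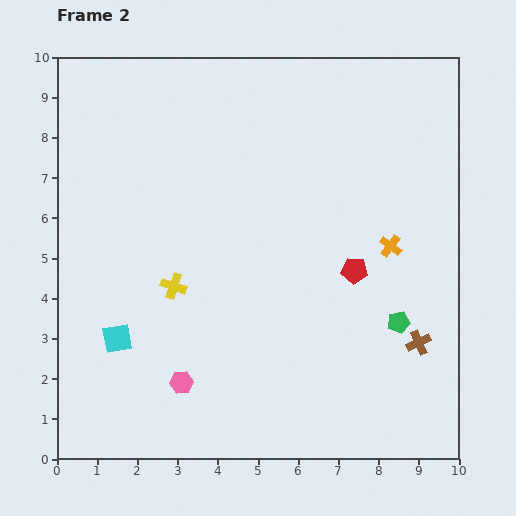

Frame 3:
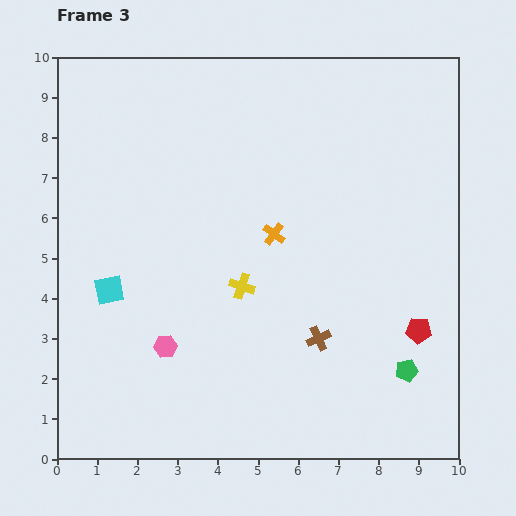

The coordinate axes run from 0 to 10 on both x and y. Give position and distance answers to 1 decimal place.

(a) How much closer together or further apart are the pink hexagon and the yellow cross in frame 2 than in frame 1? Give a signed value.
-1.5

Distance in frame 1: 3.9. Distance in frame 2: 2.4.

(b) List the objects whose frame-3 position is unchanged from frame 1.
none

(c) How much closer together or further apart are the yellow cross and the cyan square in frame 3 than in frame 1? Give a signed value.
+0.9

Distance in frame 1: 2.4. Distance in frame 3: 3.3.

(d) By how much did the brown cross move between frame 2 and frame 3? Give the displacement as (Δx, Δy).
(-2.5, 0.1)

The brown cross was at (9.0, 2.9) in frame 2 and (6.5, 3.0) in frame 3.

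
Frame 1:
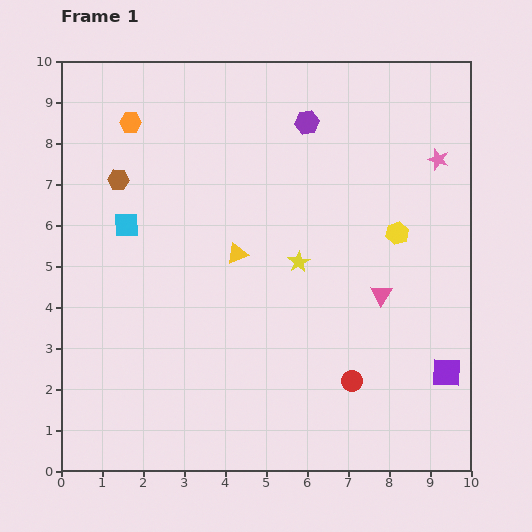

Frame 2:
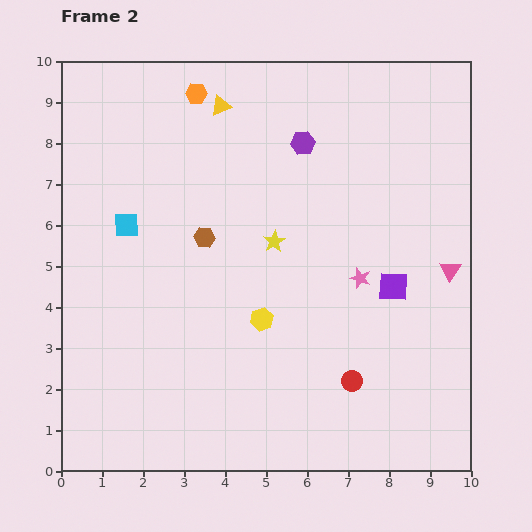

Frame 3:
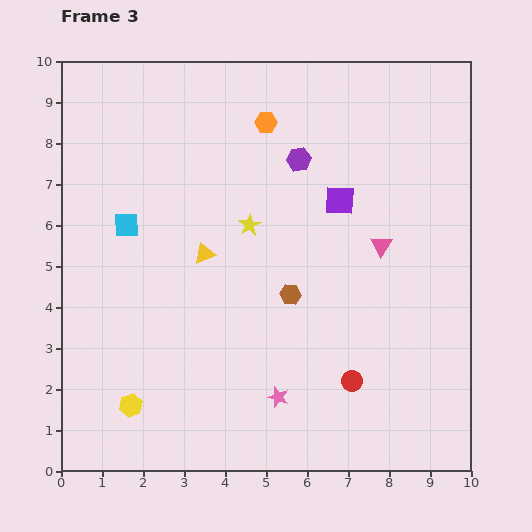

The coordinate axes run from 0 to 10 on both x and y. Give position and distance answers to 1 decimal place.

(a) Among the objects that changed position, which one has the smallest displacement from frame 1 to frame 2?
the purple hexagon

(moved 0.5)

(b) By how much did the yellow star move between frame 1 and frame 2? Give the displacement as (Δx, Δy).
(-0.6, 0.5)

The yellow star was at (5.8, 5.1) in frame 1 and (5.2, 5.6) in frame 2.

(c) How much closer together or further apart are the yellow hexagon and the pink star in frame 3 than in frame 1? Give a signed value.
+1.5

Distance in frame 1: 2.1. Distance in frame 3: 3.6.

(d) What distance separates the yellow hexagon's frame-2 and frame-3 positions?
3.8

The yellow hexagon moved from (4.9, 3.7) to (1.7, 1.6), a distance of √(3.2² + 2.1²) ≈ 3.8.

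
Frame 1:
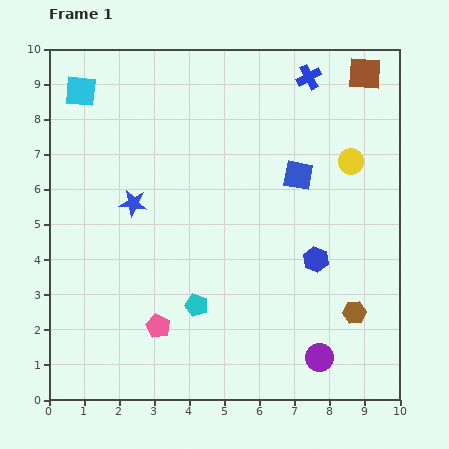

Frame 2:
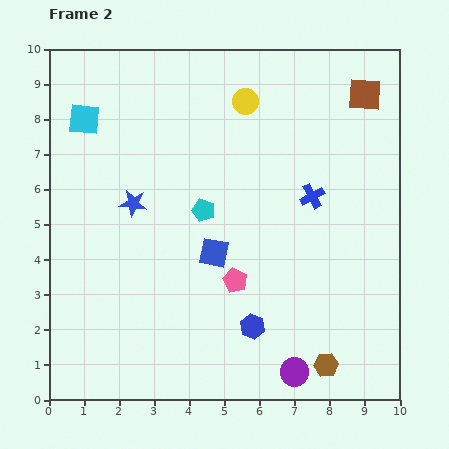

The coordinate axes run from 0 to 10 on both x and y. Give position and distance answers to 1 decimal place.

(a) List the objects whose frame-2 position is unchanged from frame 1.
the blue star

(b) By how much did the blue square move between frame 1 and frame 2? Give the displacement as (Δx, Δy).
(-2.4, -2.2)

The blue square was at (7.1, 6.4) in frame 1 and (4.7, 4.2) in frame 2.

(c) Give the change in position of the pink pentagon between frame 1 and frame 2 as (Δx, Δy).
(2.2, 1.3)

The pink pentagon was at (3.1, 2.1) in frame 1 and (5.3, 3.4) in frame 2.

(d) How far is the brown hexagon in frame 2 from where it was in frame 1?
1.7

The brown hexagon moved from (8.7, 2.5) to (7.9, 1.0), a distance of √(0.8² + 1.5²) ≈ 1.7.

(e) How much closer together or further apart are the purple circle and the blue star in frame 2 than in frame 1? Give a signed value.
-0.3

Distance in frame 1: 6.9. Distance in frame 2: 6.6.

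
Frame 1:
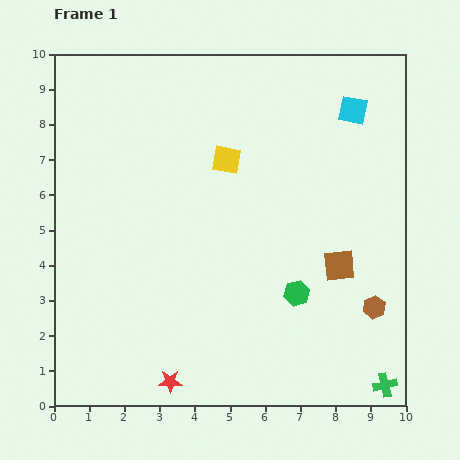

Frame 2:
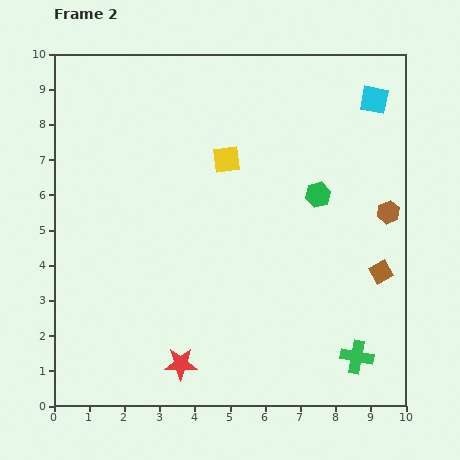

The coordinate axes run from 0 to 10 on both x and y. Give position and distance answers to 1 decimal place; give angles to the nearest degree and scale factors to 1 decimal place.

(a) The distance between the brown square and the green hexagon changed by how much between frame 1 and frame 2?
+1.4

Distance in frame 1: 1.4. Distance in frame 2: 2.8.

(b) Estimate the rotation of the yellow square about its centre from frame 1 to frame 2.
18° counter-clockwise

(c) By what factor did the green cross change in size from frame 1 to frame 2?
1.4×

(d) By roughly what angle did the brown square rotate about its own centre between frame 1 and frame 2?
23° counter-clockwise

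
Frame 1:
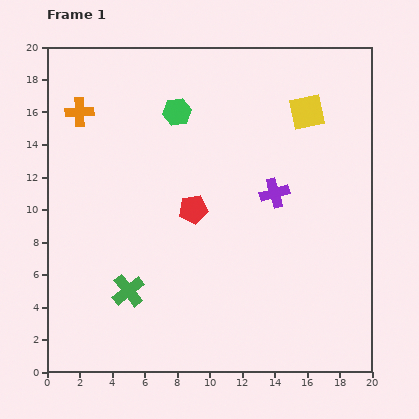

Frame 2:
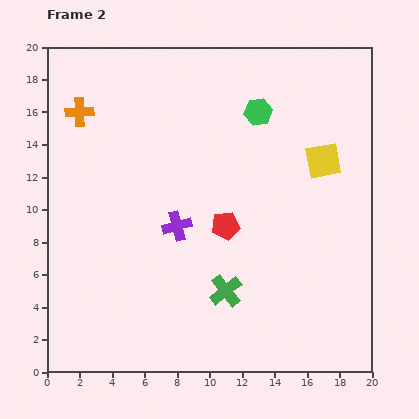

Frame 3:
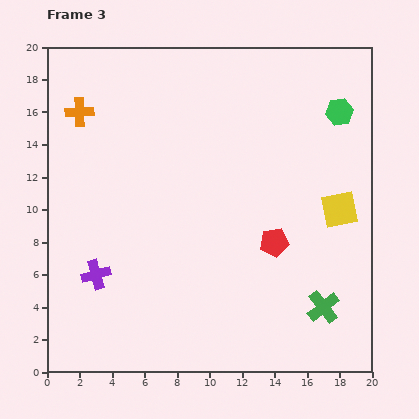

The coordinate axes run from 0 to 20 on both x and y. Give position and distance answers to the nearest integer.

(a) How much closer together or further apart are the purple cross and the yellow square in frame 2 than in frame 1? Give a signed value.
+5

Distance in frame 1: 5. Distance in frame 2: 10.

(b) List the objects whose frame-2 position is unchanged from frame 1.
the orange cross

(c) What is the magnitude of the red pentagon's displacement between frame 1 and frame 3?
5

The red pentagon moved from (9, 10) to (14, 8), a distance of √(5² + 2²) ≈ 5.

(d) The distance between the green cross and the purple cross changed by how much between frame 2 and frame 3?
+9

Distance in frame 2: 5. Distance in frame 3: 14.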